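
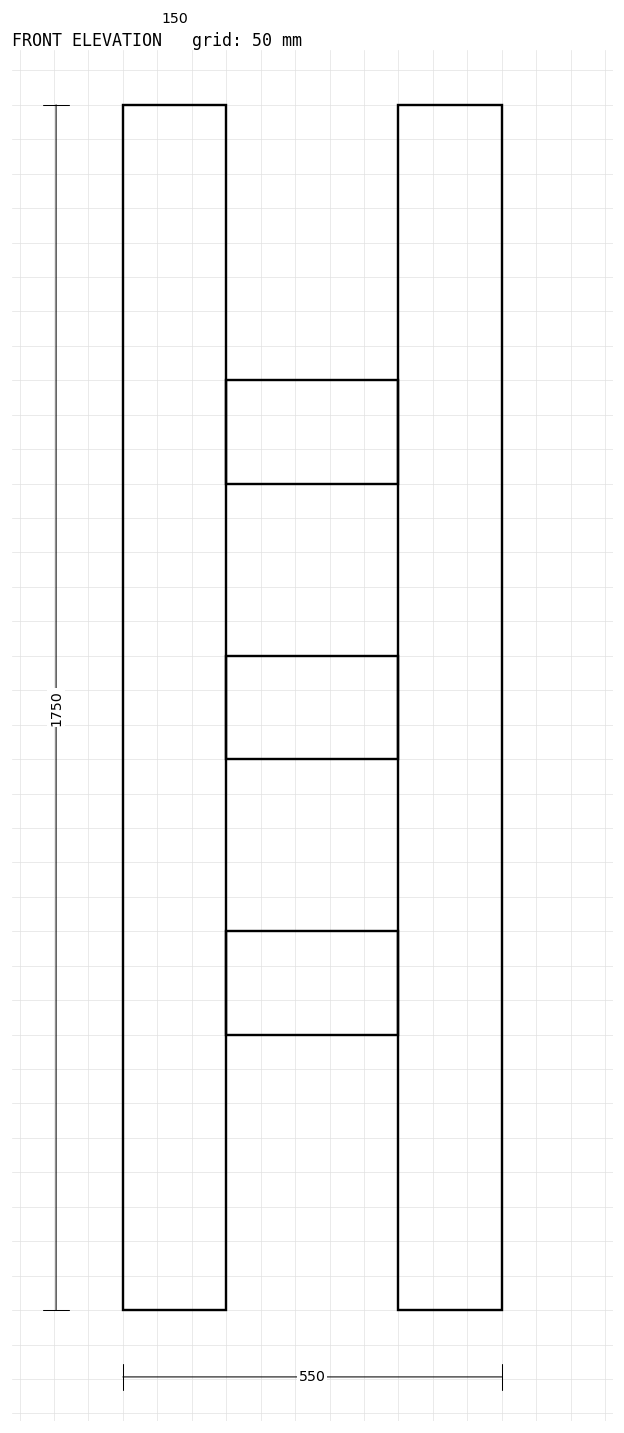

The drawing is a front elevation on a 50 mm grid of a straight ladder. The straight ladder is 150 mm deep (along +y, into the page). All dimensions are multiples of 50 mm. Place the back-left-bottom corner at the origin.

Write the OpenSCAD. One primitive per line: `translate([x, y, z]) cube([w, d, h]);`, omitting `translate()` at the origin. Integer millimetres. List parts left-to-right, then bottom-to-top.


cube([150, 150, 1750]);
translate([150, 0, 400]) cube([250, 150, 150]);
translate([150, 0, 800]) cube([250, 150, 150]);
translate([150, 0, 1200]) cube([250, 150, 150]);
translate([400, 0, 0]) cube([150, 150, 1750]);


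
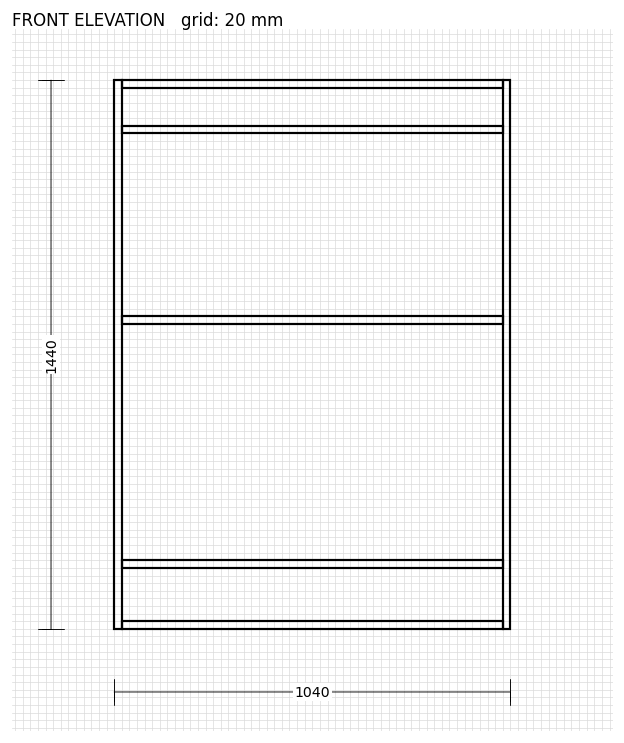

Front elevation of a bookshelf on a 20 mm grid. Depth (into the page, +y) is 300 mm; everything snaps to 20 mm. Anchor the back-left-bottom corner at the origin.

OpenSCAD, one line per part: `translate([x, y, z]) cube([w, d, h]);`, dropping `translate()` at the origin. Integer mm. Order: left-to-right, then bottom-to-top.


cube([20, 300, 1440]);
translate([20, 0, 0]) cube([1000, 300, 20]);
translate([20, 0, 160]) cube([1000, 300, 20]);
translate([20, 0, 800]) cube([1000, 300, 20]);
translate([20, 0, 1300]) cube([1000, 300, 20]);
translate([20, 0, 1420]) cube([1000, 300, 20]);
translate([1020, 0, 0]) cube([20, 300, 1440]);


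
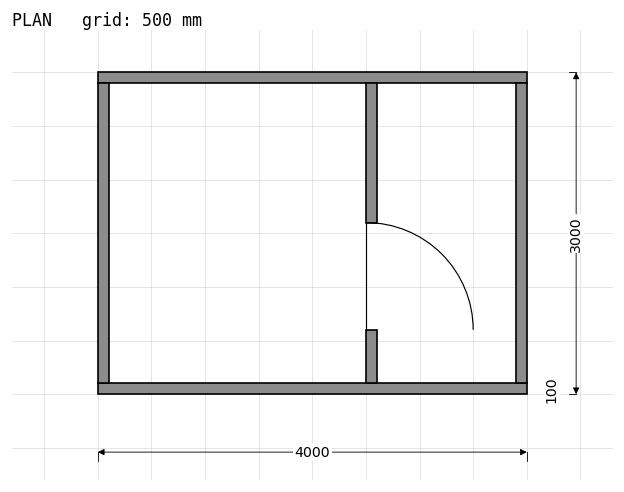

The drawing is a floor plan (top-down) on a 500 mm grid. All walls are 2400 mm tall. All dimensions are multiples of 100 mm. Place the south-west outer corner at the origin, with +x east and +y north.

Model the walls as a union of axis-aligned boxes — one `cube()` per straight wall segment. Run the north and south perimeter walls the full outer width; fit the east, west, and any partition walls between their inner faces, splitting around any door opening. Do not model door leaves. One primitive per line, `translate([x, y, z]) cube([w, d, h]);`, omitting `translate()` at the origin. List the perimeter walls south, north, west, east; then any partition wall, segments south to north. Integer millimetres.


cube([4000, 100, 2400]);
translate([0, 2900, 0]) cube([4000, 100, 2400]);
translate([0, 100, 0]) cube([100, 2800, 2400]);
translate([3900, 100, 0]) cube([100, 2800, 2400]);
translate([2500, 100, 0]) cube([100, 500, 2400]);
translate([2500, 1600, 0]) cube([100, 1300, 2400]);


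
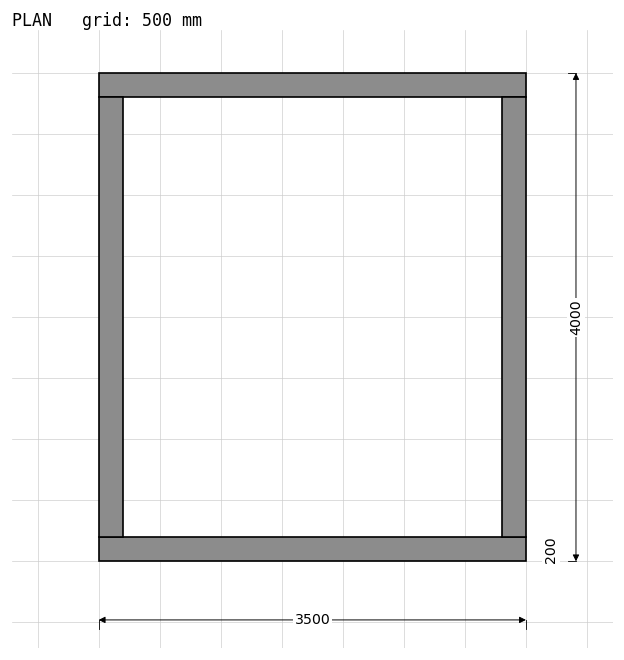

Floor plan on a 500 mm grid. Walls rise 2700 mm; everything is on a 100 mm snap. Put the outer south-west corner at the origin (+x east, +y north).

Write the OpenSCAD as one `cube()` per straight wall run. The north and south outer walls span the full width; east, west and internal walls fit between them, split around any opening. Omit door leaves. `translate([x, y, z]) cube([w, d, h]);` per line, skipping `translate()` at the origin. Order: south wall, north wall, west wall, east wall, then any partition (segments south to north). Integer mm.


cube([3500, 200, 2700]);
translate([0, 3800, 0]) cube([3500, 200, 2700]);
translate([0, 200, 0]) cube([200, 3600, 2700]);
translate([3300, 200, 0]) cube([200, 3600, 2700]);


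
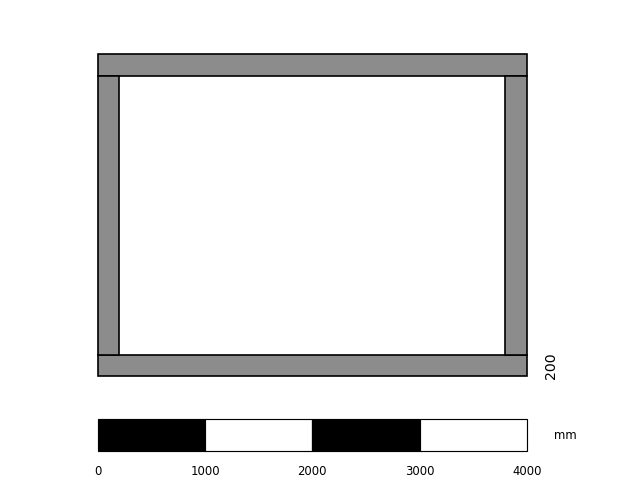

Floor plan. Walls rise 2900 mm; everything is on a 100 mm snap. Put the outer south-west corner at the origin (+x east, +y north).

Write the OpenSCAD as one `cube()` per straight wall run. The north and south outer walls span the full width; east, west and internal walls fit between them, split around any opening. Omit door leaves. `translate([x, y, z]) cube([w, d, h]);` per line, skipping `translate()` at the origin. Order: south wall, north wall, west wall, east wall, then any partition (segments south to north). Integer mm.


cube([4000, 200, 2900]);
translate([0, 2800, 0]) cube([4000, 200, 2900]);
translate([0, 200, 0]) cube([200, 2600, 2900]);
translate([3800, 200, 0]) cube([200, 2600, 2900]);


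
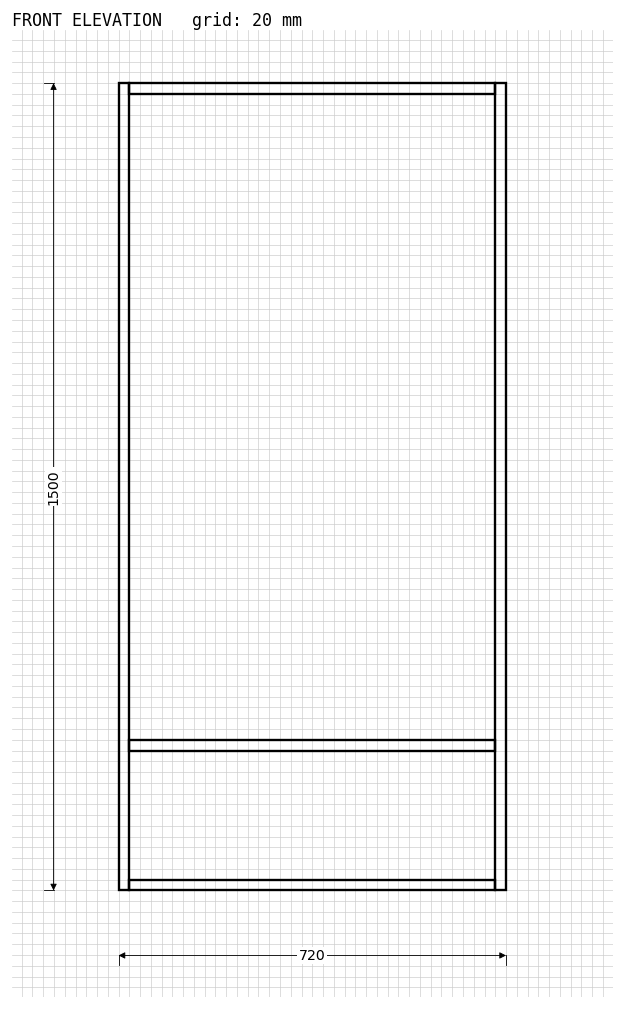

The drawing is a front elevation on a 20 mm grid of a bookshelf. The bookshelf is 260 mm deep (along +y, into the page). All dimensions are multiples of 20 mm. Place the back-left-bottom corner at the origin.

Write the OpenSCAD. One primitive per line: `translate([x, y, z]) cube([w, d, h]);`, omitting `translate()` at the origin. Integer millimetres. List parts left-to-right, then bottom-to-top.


cube([20, 260, 1500]);
translate([20, 0, 0]) cube([680, 260, 20]);
translate([20, 0, 260]) cube([680, 260, 20]);
translate([20, 0, 1480]) cube([680, 260, 20]);
translate([700, 0, 0]) cube([20, 260, 1500]);


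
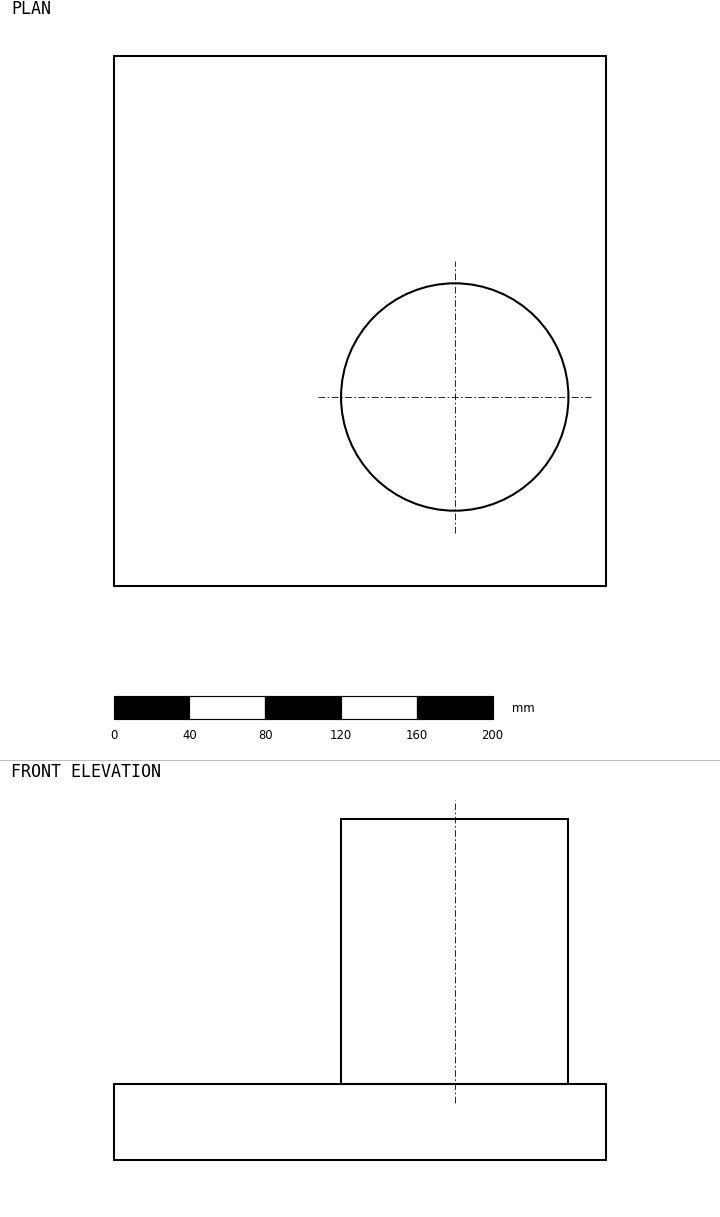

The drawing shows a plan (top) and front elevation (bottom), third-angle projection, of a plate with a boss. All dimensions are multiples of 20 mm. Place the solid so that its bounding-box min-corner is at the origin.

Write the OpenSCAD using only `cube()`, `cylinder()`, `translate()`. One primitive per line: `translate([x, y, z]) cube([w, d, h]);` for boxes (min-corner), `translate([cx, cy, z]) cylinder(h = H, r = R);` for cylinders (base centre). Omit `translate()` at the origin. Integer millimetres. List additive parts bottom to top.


cube([260, 280, 40]);
translate([180, 100, 40]) cylinder(h = 140, r = 60);


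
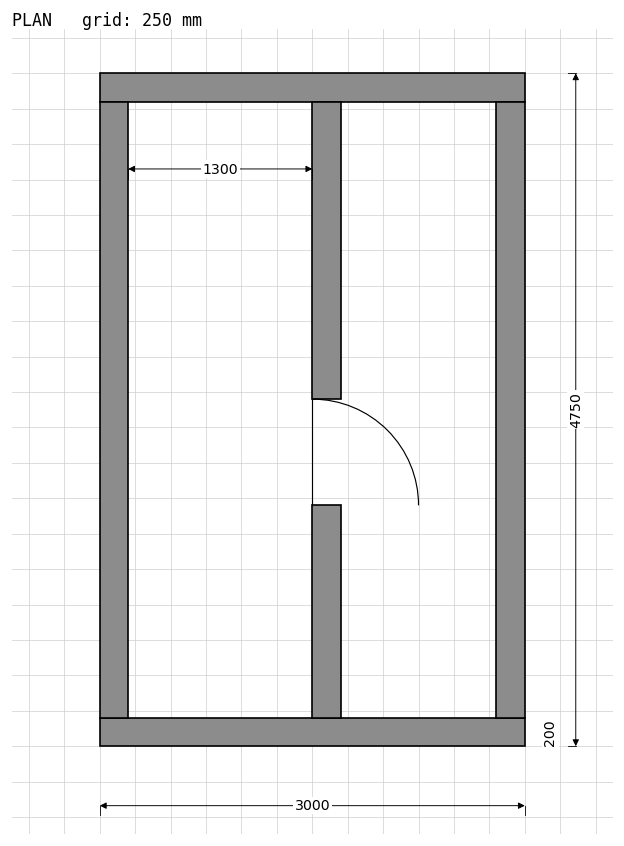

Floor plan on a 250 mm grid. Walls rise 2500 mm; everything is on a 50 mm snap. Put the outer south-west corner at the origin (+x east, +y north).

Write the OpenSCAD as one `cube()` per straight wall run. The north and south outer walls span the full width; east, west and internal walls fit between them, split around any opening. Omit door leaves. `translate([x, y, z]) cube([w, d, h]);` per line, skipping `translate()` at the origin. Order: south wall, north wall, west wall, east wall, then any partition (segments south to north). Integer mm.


cube([3000, 200, 2500]);
translate([0, 4550, 0]) cube([3000, 200, 2500]);
translate([0, 200, 0]) cube([200, 4350, 2500]);
translate([2800, 200, 0]) cube([200, 4350, 2500]);
translate([1500, 200, 0]) cube([200, 1500, 2500]);
translate([1500, 2450, 0]) cube([200, 2100, 2500]);


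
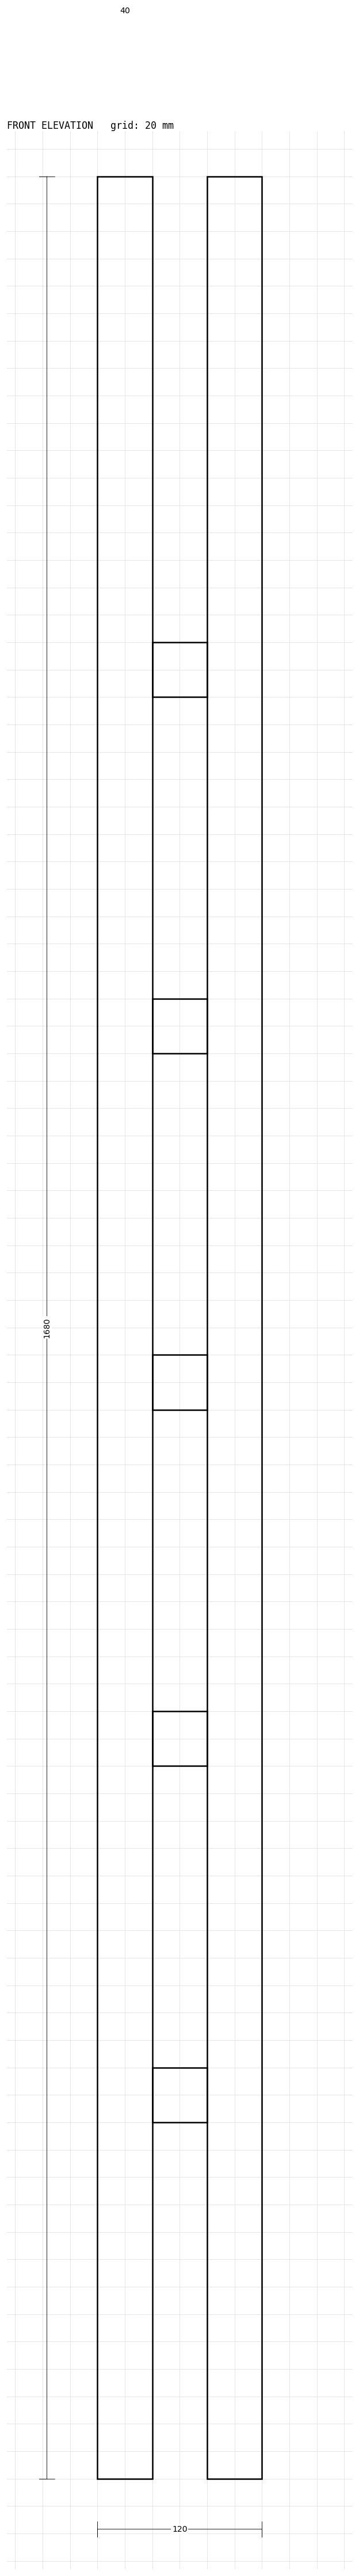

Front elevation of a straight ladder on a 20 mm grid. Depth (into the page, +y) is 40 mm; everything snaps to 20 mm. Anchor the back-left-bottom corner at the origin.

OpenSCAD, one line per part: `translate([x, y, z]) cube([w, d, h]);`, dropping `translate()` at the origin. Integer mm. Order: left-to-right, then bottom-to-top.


cube([40, 40, 1680]);
translate([40, 0, 260]) cube([40, 40, 40]);
translate([40, 0, 520]) cube([40, 40, 40]);
translate([40, 0, 780]) cube([40, 40, 40]);
translate([40, 0, 1040]) cube([40, 40, 40]);
translate([40, 0, 1300]) cube([40, 40, 40]);
translate([80, 0, 0]) cube([40, 40, 1680]);


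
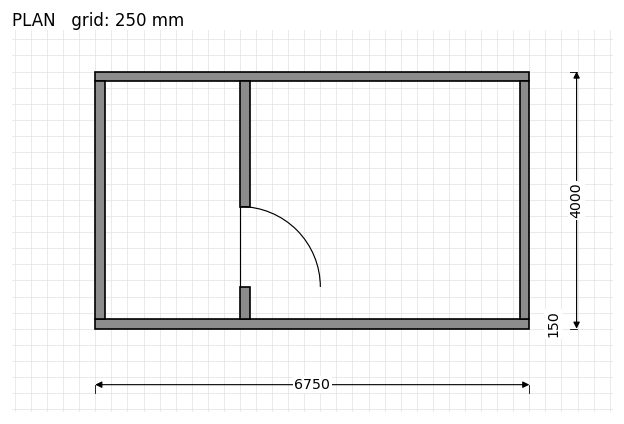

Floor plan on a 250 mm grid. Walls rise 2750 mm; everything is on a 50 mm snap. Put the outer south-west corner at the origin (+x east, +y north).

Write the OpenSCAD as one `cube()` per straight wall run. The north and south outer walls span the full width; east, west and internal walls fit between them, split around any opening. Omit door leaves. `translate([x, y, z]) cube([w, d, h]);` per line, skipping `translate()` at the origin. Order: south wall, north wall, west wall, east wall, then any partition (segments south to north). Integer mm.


cube([6750, 150, 2750]);
translate([0, 3850, 0]) cube([6750, 150, 2750]);
translate([0, 150, 0]) cube([150, 3700, 2750]);
translate([6600, 150, 0]) cube([150, 3700, 2750]);
translate([2250, 150, 0]) cube([150, 500, 2750]);
translate([2250, 1900, 0]) cube([150, 1950, 2750]);


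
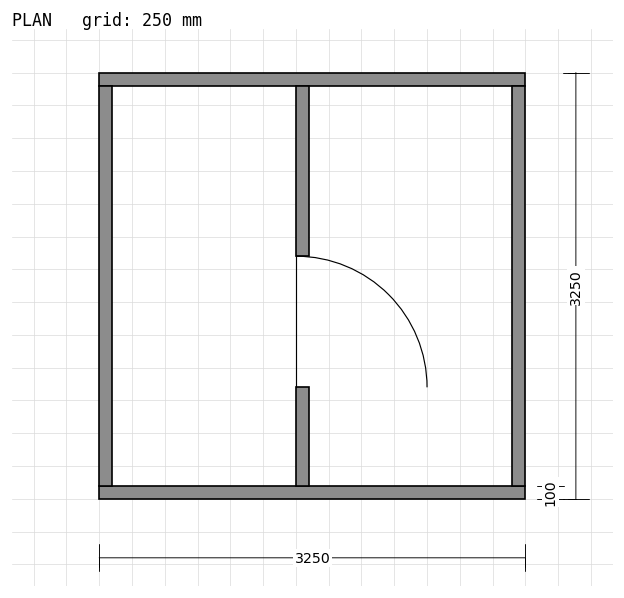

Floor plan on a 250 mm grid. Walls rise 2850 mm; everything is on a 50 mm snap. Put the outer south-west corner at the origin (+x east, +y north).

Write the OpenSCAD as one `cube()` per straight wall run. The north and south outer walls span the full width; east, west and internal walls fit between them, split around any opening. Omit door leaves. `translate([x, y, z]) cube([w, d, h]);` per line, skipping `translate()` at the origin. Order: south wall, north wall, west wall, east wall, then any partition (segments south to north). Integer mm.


cube([3250, 100, 2850]);
translate([0, 3150, 0]) cube([3250, 100, 2850]);
translate([0, 100, 0]) cube([100, 3050, 2850]);
translate([3150, 100, 0]) cube([100, 3050, 2850]);
translate([1500, 100, 0]) cube([100, 750, 2850]);
translate([1500, 1850, 0]) cube([100, 1300, 2850]);


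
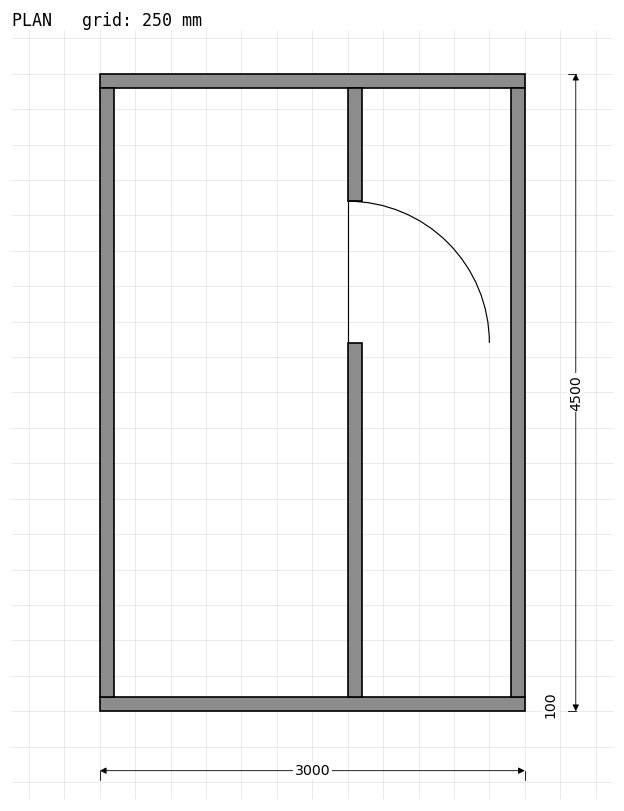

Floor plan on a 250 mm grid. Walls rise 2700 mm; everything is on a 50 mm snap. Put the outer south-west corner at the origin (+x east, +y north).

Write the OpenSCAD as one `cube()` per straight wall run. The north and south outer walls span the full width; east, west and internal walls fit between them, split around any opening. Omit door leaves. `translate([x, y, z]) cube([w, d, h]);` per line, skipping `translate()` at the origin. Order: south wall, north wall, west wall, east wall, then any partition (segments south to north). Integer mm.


cube([3000, 100, 2700]);
translate([0, 4400, 0]) cube([3000, 100, 2700]);
translate([0, 100, 0]) cube([100, 4300, 2700]);
translate([2900, 100, 0]) cube([100, 4300, 2700]);
translate([1750, 100, 0]) cube([100, 2500, 2700]);
translate([1750, 3600, 0]) cube([100, 800, 2700]);


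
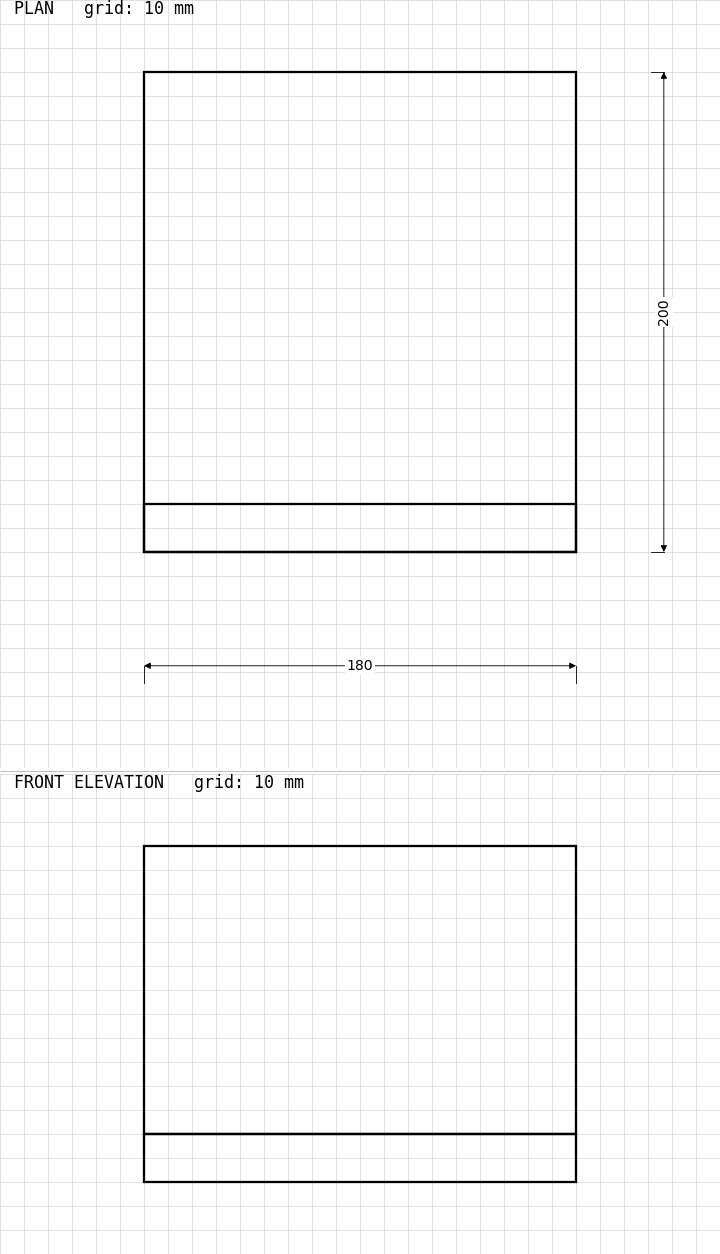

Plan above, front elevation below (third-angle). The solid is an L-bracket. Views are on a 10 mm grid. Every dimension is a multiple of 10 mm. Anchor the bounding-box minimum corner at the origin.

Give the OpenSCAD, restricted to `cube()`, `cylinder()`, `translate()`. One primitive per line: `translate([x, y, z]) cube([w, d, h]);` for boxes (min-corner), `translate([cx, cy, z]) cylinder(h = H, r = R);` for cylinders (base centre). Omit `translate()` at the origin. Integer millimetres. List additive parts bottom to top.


cube([180, 200, 20]);
translate([0, 0, 20]) cube([180, 20, 120]);


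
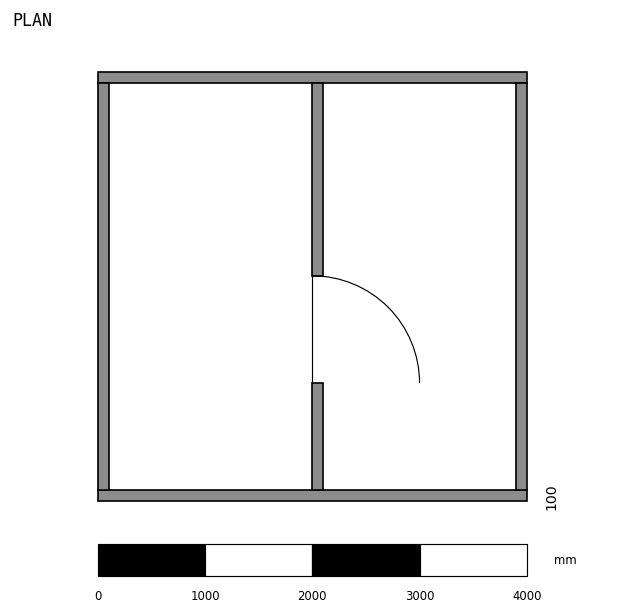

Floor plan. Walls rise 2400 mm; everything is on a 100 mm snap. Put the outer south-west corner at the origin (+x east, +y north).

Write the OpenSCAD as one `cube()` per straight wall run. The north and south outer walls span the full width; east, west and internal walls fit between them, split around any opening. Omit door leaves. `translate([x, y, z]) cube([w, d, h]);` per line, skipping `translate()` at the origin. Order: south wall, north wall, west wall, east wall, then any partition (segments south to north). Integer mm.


cube([4000, 100, 2400]);
translate([0, 3900, 0]) cube([4000, 100, 2400]);
translate([0, 100, 0]) cube([100, 3800, 2400]);
translate([3900, 100, 0]) cube([100, 3800, 2400]);
translate([2000, 100, 0]) cube([100, 1000, 2400]);
translate([2000, 2100, 0]) cube([100, 1800, 2400]);


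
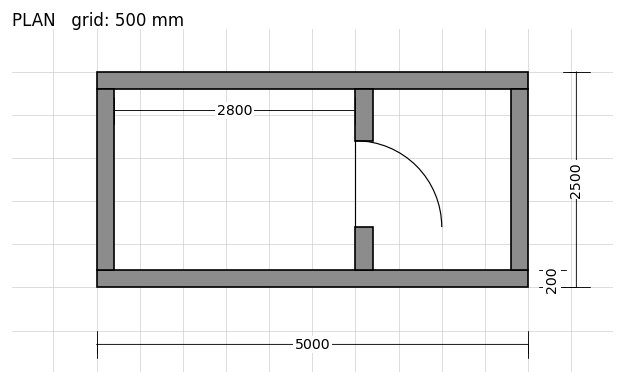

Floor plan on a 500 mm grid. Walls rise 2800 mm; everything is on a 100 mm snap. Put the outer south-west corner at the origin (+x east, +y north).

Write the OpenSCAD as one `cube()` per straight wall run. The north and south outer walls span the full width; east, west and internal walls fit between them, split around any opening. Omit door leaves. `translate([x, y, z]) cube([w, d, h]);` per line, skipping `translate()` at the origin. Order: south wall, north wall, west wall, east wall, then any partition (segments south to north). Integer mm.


cube([5000, 200, 2800]);
translate([0, 2300, 0]) cube([5000, 200, 2800]);
translate([0, 200, 0]) cube([200, 2100, 2800]);
translate([4800, 200, 0]) cube([200, 2100, 2800]);
translate([3000, 200, 0]) cube([200, 500, 2800]);
translate([3000, 1700, 0]) cube([200, 600, 2800]);


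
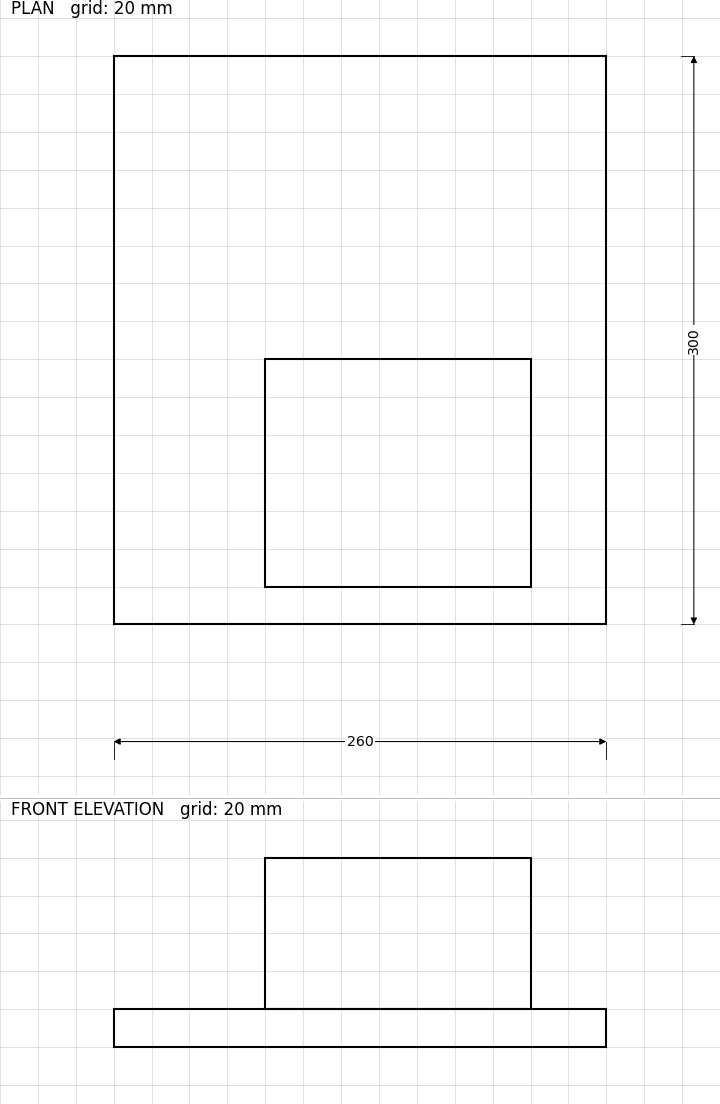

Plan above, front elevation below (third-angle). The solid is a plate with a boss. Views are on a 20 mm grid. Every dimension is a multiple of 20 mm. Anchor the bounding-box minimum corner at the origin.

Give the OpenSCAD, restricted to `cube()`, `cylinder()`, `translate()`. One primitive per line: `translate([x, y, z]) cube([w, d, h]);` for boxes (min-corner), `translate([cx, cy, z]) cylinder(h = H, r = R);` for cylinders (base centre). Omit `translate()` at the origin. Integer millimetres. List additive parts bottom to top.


cube([260, 300, 20]);
translate([80, 20, 20]) cube([140, 120, 80]);


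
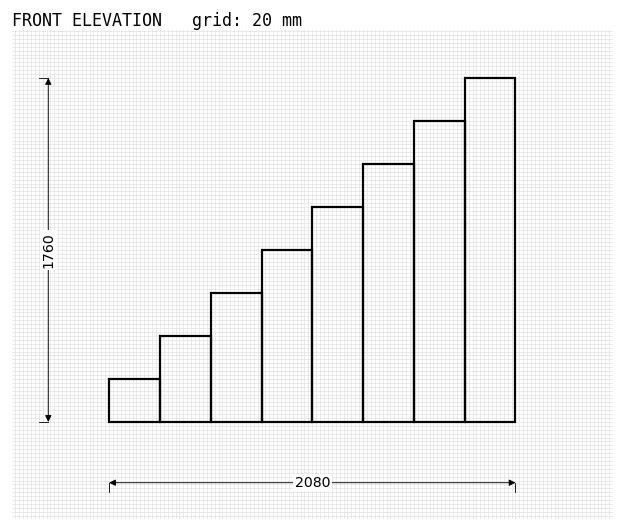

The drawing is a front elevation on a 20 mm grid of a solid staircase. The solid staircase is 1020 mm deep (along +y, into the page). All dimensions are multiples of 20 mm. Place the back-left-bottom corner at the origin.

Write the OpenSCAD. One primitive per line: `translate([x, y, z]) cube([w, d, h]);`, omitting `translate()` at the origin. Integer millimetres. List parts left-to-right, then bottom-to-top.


cube([260, 1020, 220]);
translate([260, 0, 0]) cube([260, 1020, 440]);
translate([520, 0, 0]) cube([260, 1020, 660]);
translate([780, 0, 0]) cube([260, 1020, 880]);
translate([1040, 0, 0]) cube([260, 1020, 1100]);
translate([1300, 0, 0]) cube([260, 1020, 1320]);
translate([1560, 0, 0]) cube([260, 1020, 1540]);
translate([1820, 0, 0]) cube([260, 1020, 1760]);


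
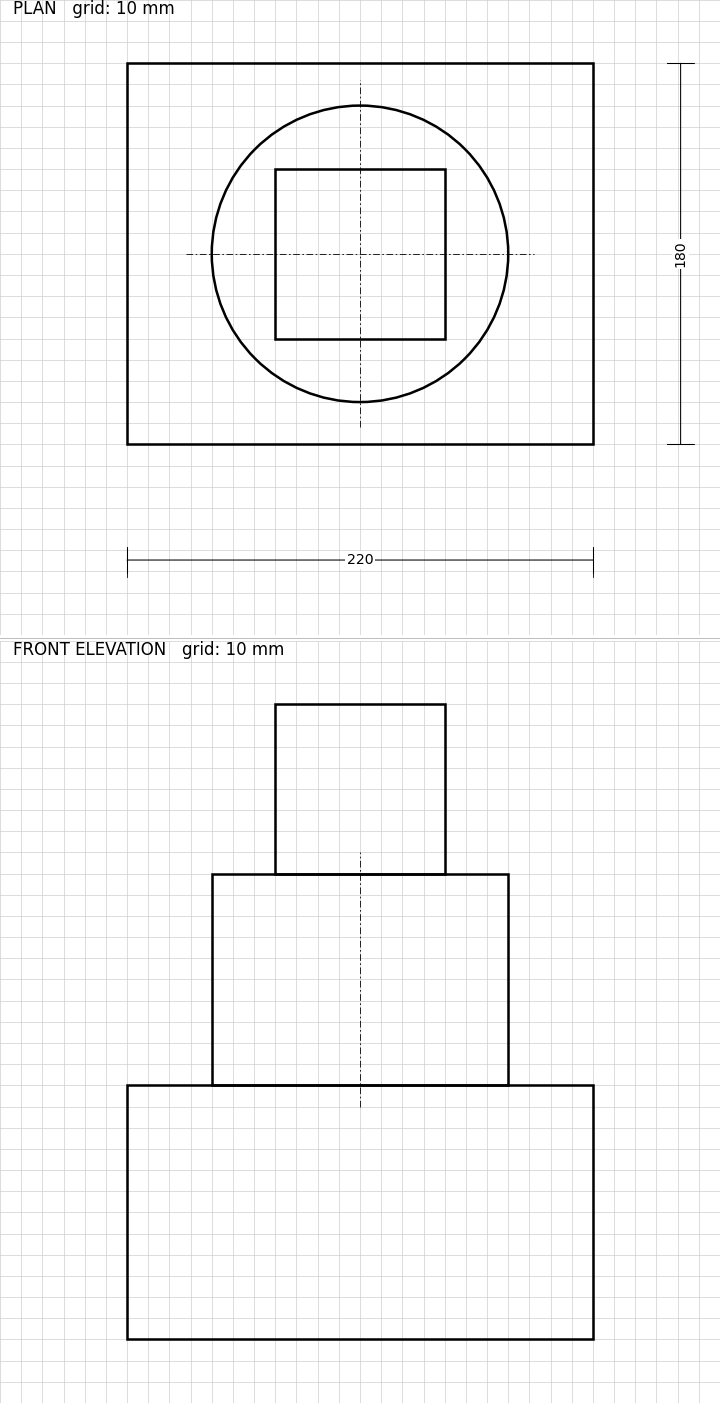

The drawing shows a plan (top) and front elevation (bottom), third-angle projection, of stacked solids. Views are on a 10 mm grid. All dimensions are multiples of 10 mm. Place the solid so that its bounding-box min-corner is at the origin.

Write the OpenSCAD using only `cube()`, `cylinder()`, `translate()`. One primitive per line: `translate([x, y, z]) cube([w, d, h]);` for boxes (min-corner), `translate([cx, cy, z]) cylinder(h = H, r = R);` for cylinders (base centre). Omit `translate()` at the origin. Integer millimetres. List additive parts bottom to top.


cube([220, 180, 120]);
translate([110, 90, 120]) cylinder(h = 100, r = 70);
translate([70, 50, 220]) cube([80, 80, 80]);


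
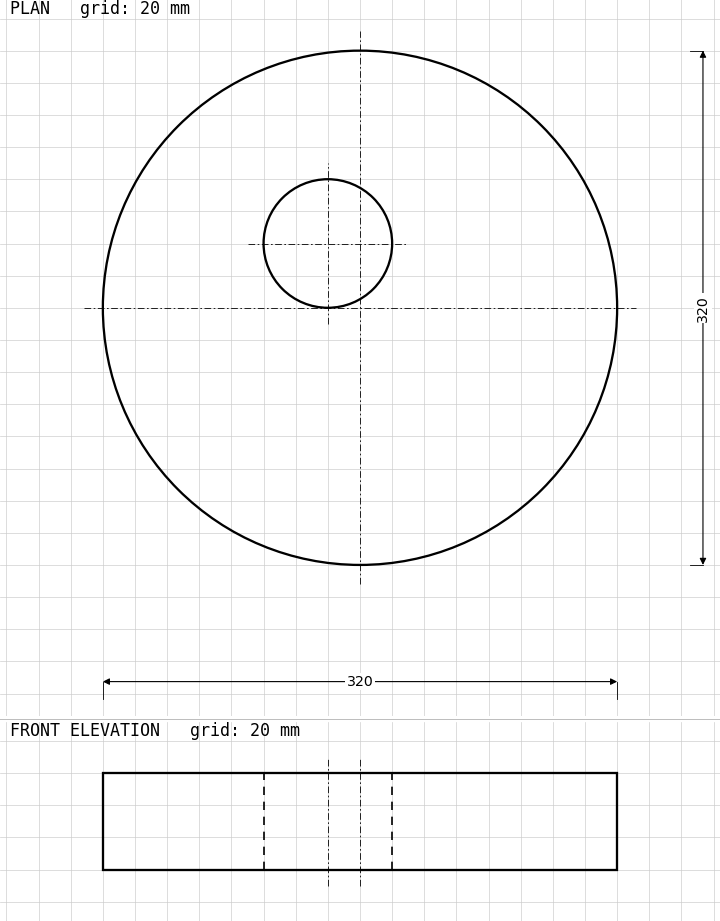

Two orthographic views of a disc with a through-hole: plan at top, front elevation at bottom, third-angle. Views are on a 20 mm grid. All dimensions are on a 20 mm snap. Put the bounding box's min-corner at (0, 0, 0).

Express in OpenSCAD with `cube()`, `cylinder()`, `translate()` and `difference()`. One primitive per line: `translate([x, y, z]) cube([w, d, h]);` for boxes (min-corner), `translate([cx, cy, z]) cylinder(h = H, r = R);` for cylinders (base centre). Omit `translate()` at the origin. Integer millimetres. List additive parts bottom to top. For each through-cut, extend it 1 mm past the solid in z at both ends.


difference() {
  translate([160, 160, 0]) cylinder(h = 60, r = 160);
  translate([140, 200, -1]) cylinder(h = 62, r = 40);
}


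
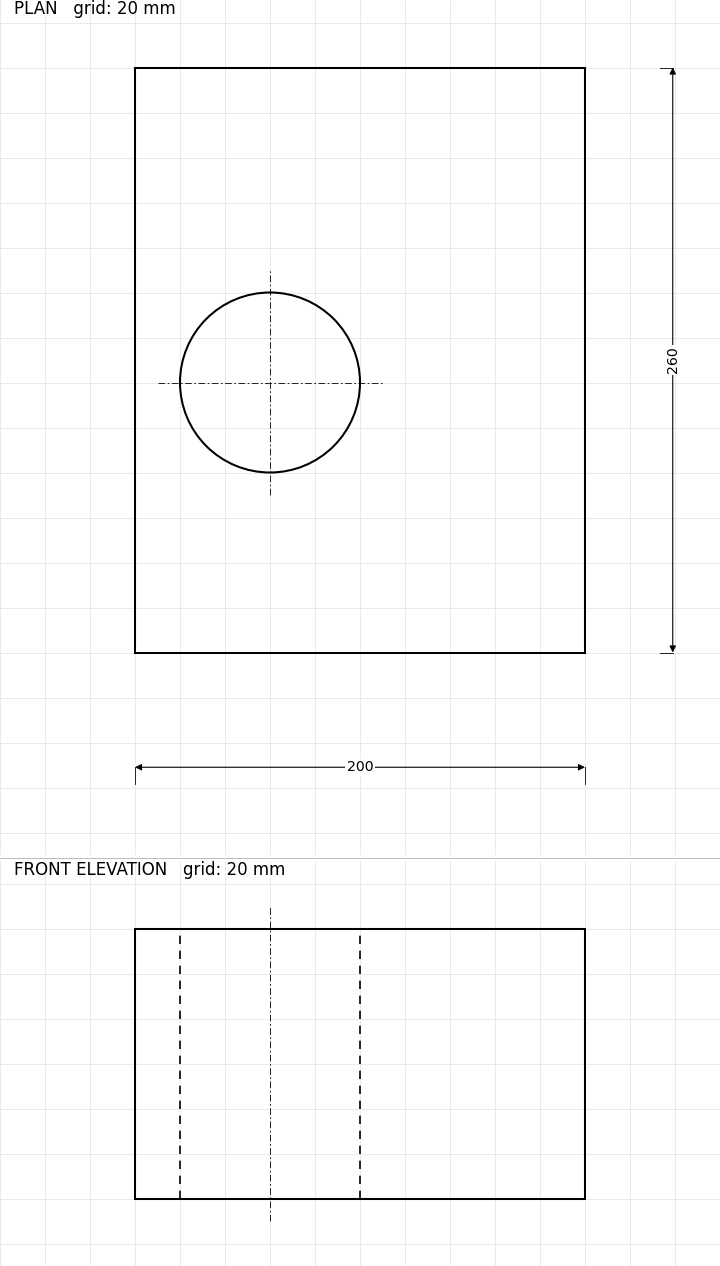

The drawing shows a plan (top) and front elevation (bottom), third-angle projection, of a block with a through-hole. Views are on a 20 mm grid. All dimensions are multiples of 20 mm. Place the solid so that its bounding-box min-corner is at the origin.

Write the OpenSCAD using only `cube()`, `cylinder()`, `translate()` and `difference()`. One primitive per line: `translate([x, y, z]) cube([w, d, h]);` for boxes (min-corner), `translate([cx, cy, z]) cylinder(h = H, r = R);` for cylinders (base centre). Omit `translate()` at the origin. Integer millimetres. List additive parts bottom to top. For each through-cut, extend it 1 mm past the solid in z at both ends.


difference() {
  cube([200, 260, 120]);
  translate([60, 120, -1]) cylinder(h = 122, r = 40);
}


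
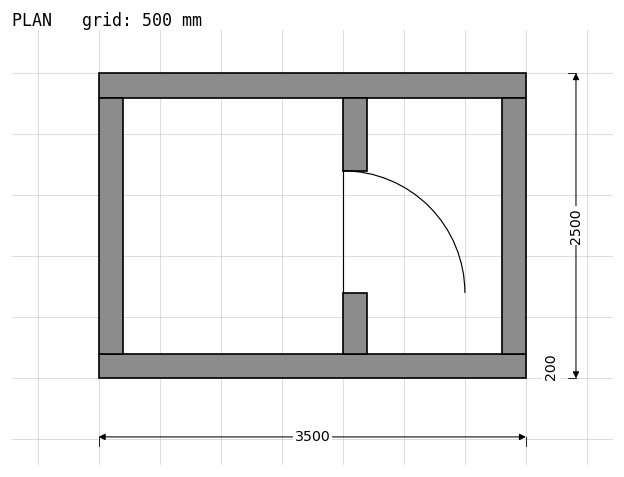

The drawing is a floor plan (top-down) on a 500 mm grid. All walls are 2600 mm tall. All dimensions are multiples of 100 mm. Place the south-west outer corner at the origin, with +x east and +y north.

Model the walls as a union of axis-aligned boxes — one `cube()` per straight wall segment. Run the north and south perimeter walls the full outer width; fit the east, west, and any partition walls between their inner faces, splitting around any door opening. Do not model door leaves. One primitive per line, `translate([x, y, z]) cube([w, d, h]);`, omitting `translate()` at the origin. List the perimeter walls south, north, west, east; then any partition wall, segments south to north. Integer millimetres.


cube([3500, 200, 2600]);
translate([0, 2300, 0]) cube([3500, 200, 2600]);
translate([0, 200, 0]) cube([200, 2100, 2600]);
translate([3300, 200, 0]) cube([200, 2100, 2600]);
translate([2000, 200, 0]) cube([200, 500, 2600]);
translate([2000, 1700, 0]) cube([200, 600, 2600]);


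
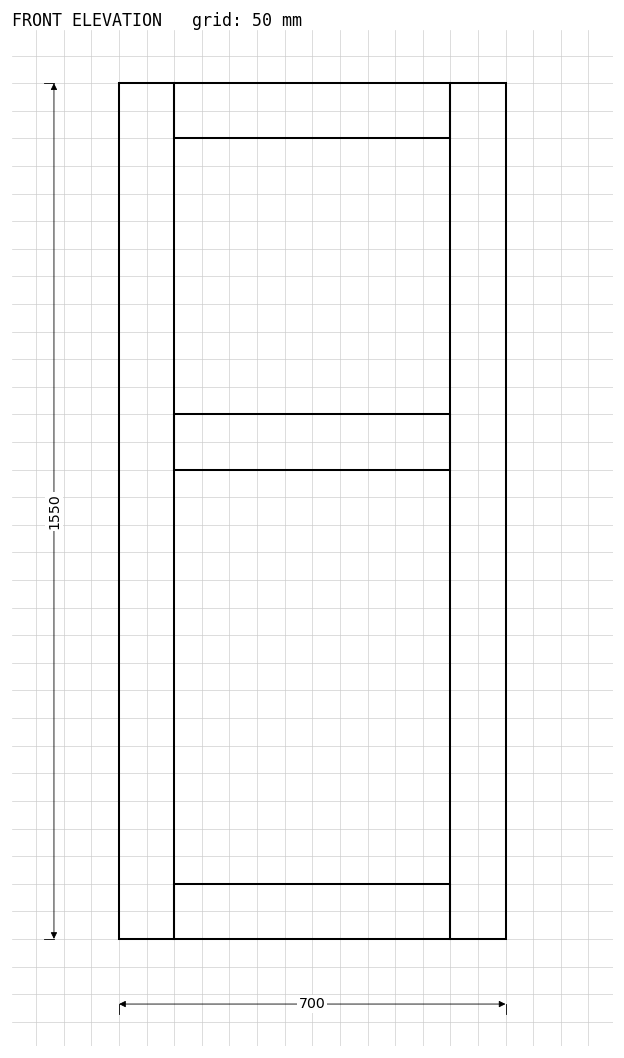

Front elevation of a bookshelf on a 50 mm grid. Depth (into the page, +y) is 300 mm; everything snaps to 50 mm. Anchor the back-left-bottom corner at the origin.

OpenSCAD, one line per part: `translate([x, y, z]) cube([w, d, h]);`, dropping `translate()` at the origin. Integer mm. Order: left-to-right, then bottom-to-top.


cube([100, 300, 1550]);
translate([100, 0, 0]) cube([500, 300, 100]);
translate([100, 0, 850]) cube([500, 300, 100]);
translate([100, 0, 1450]) cube([500, 300, 100]);
translate([600, 0, 0]) cube([100, 300, 1550]);


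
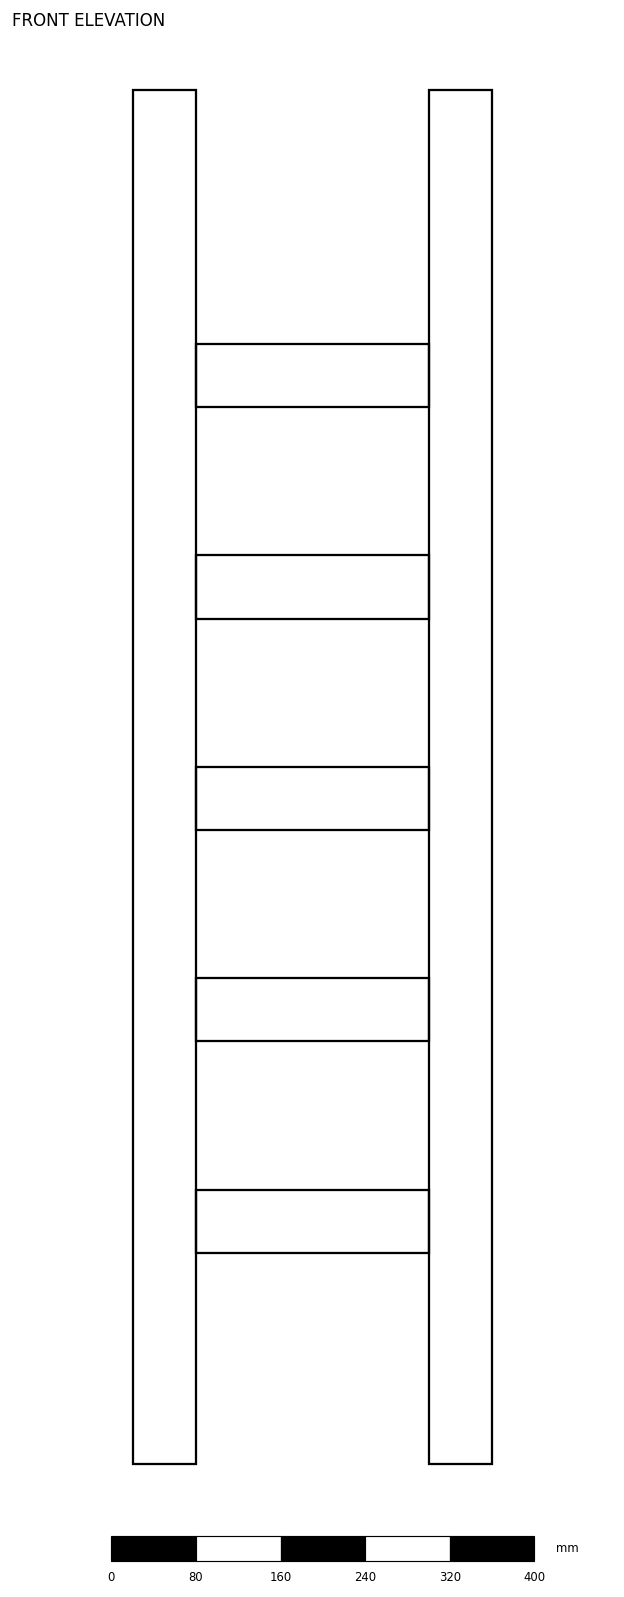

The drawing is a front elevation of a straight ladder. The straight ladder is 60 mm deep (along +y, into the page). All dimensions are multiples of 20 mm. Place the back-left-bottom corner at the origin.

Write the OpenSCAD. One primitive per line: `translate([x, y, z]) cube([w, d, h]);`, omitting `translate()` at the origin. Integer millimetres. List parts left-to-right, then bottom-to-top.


cube([60, 60, 1300]);
translate([60, 0, 200]) cube([220, 60, 60]);
translate([60, 0, 400]) cube([220, 60, 60]);
translate([60, 0, 600]) cube([220, 60, 60]);
translate([60, 0, 800]) cube([220, 60, 60]);
translate([60, 0, 1000]) cube([220, 60, 60]);
translate([280, 0, 0]) cube([60, 60, 1300]);


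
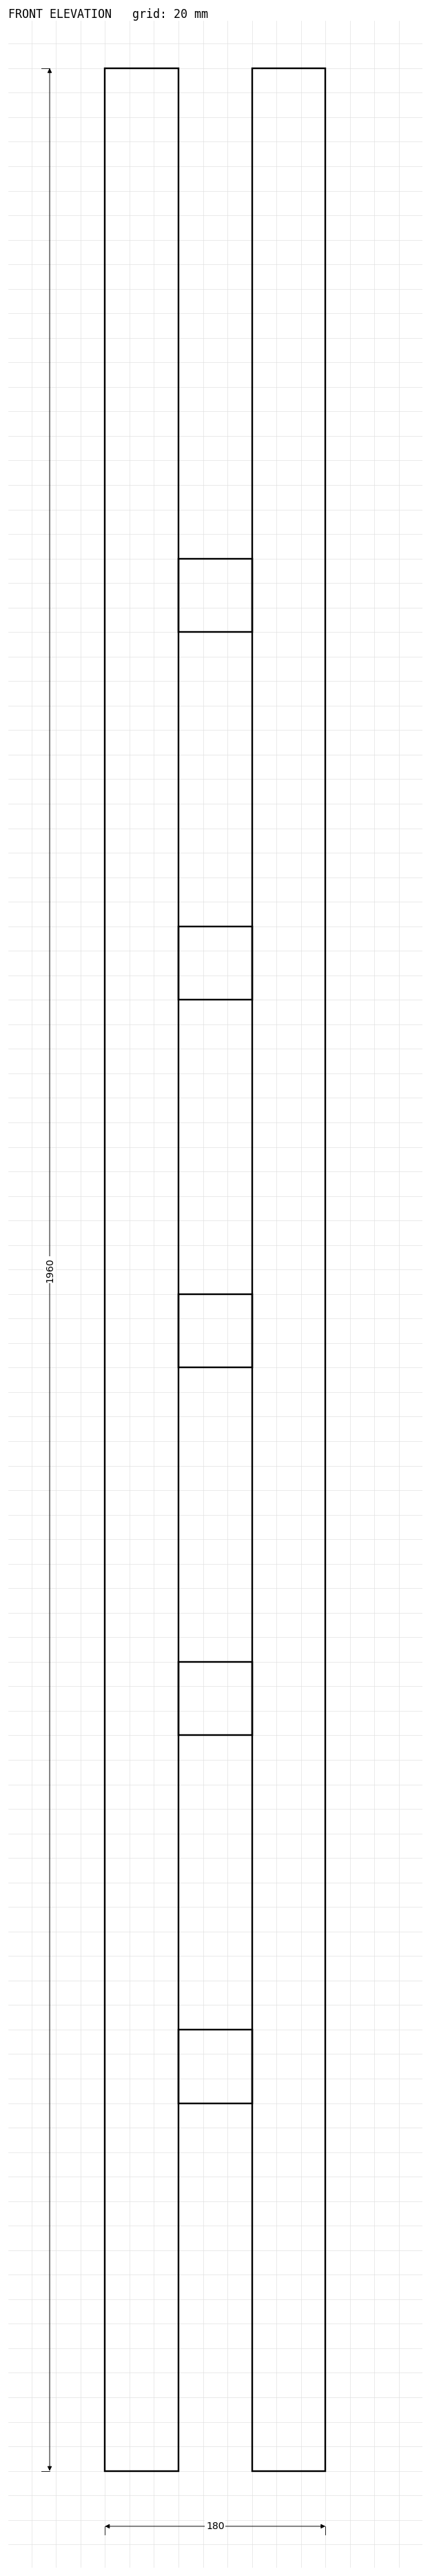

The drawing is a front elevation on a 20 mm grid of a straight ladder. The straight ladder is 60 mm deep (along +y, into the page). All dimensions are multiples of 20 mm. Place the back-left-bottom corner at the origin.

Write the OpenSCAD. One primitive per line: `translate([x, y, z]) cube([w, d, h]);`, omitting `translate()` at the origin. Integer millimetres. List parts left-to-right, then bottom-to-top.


cube([60, 60, 1960]);
translate([60, 0, 300]) cube([60, 60, 60]);
translate([60, 0, 600]) cube([60, 60, 60]);
translate([60, 0, 900]) cube([60, 60, 60]);
translate([60, 0, 1200]) cube([60, 60, 60]);
translate([60, 0, 1500]) cube([60, 60, 60]);
translate([120, 0, 0]) cube([60, 60, 1960]);


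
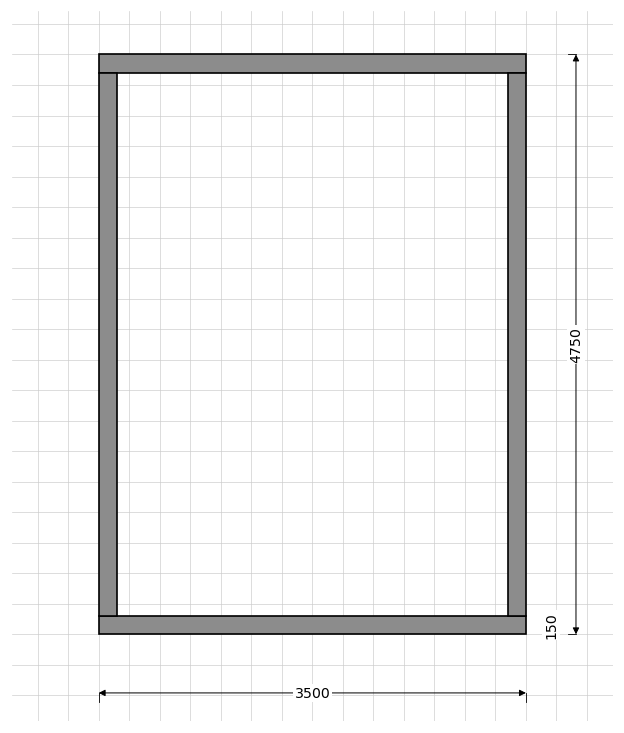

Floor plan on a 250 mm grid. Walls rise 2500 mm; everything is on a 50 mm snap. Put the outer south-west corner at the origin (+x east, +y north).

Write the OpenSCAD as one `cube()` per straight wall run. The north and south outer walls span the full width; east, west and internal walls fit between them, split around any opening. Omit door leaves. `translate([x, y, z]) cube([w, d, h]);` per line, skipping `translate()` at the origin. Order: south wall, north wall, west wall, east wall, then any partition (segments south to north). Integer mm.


cube([3500, 150, 2500]);
translate([0, 4600, 0]) cube([3500, 150, 2500]);
translate([0, 150, 0]) cube([150, 4450, 2500]);
translate([3350, 150, 0]) cube([150, 4450, 2500]);


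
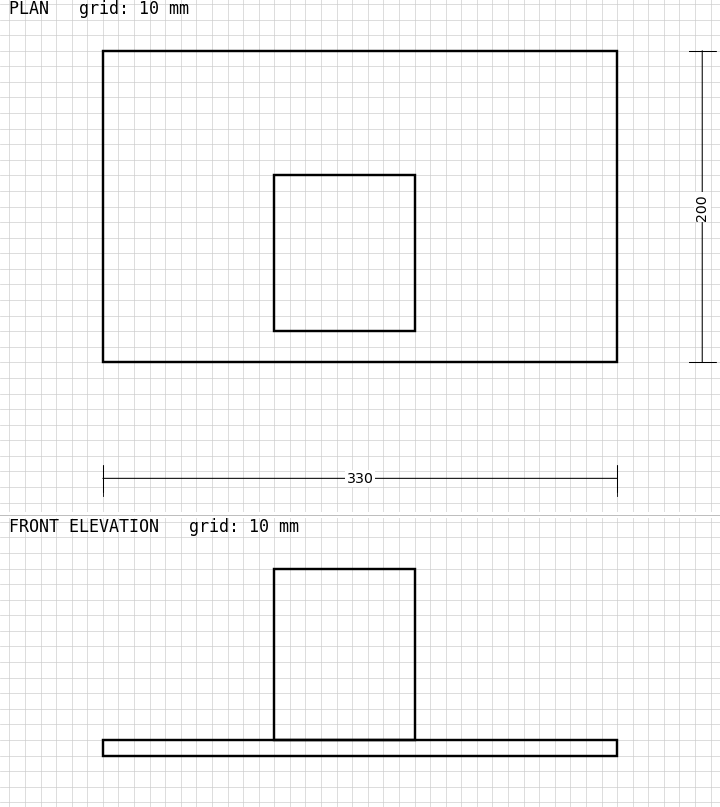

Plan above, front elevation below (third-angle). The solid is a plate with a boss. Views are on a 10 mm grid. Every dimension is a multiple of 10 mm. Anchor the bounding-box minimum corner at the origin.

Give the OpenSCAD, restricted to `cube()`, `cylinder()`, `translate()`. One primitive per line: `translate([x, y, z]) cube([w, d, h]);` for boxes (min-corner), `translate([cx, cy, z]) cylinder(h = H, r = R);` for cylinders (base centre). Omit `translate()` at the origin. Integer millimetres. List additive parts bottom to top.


cube([330, 200, 10]);
translate([110, 20, 10]) cube([90, 100, 110]);


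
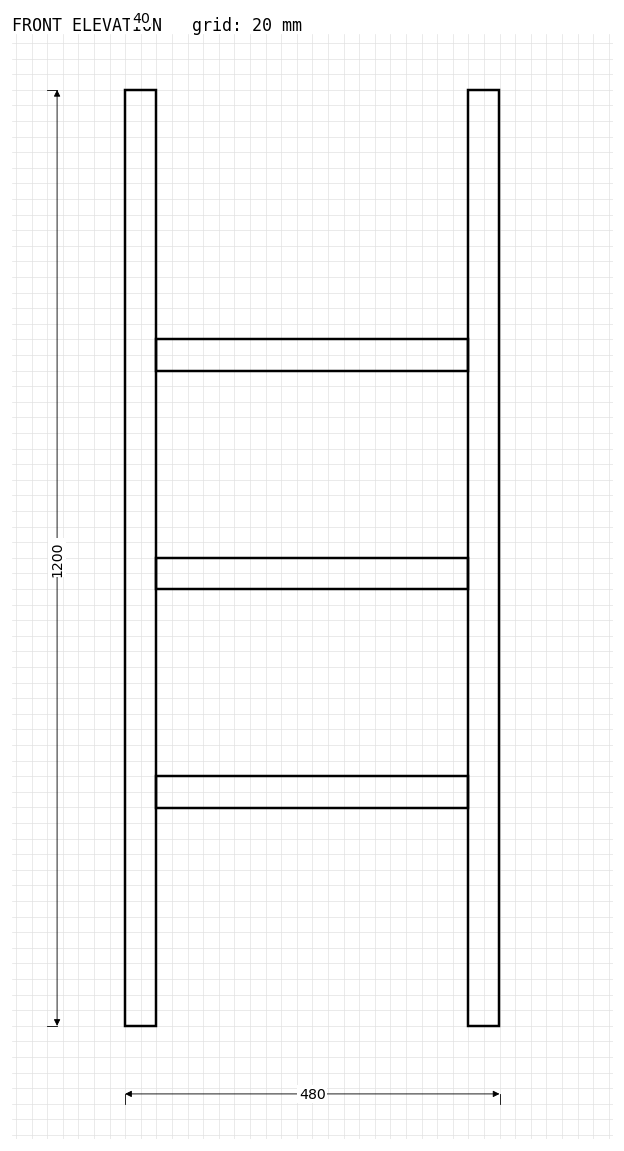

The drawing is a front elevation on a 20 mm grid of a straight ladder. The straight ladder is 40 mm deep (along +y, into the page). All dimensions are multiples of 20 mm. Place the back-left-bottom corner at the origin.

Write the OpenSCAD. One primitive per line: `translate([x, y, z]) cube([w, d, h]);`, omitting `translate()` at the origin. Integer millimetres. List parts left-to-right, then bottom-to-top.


cube([40, 40, 1200]);
translate([40, 0, 280]) cube([400, 40, 40]);
translate([40, 0, 560]) cube([400, 40, 40]);
translate([40, 0, 840]) cube([400, 40, 40]);
translate([440, 0, 0]) cube([40, 40, 1200]);


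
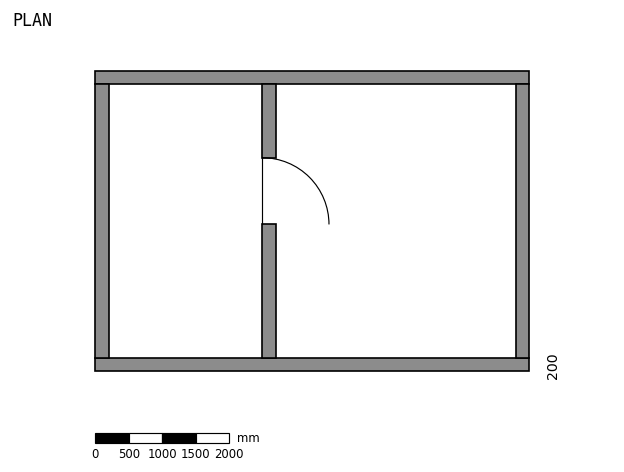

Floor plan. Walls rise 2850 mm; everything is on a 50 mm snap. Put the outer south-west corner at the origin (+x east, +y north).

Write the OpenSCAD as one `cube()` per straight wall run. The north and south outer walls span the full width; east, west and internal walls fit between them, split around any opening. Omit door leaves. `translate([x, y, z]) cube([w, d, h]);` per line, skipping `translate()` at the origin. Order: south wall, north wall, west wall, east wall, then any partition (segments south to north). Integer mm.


cube([6500, 200, 2850]);
translate([0, 4300, 0]) cube([6500, 200, 2850]);
translate([0, 200, 0]) cube([200, 4100, 2850]);
translate([6300, 200, 0]) cube([200, 4100, 2850]);
translate([2500, 200, 0]) cube([200, 2000, 2850]);
translate([2500, 3200, 0]) cube([200, 1100, 2850]);


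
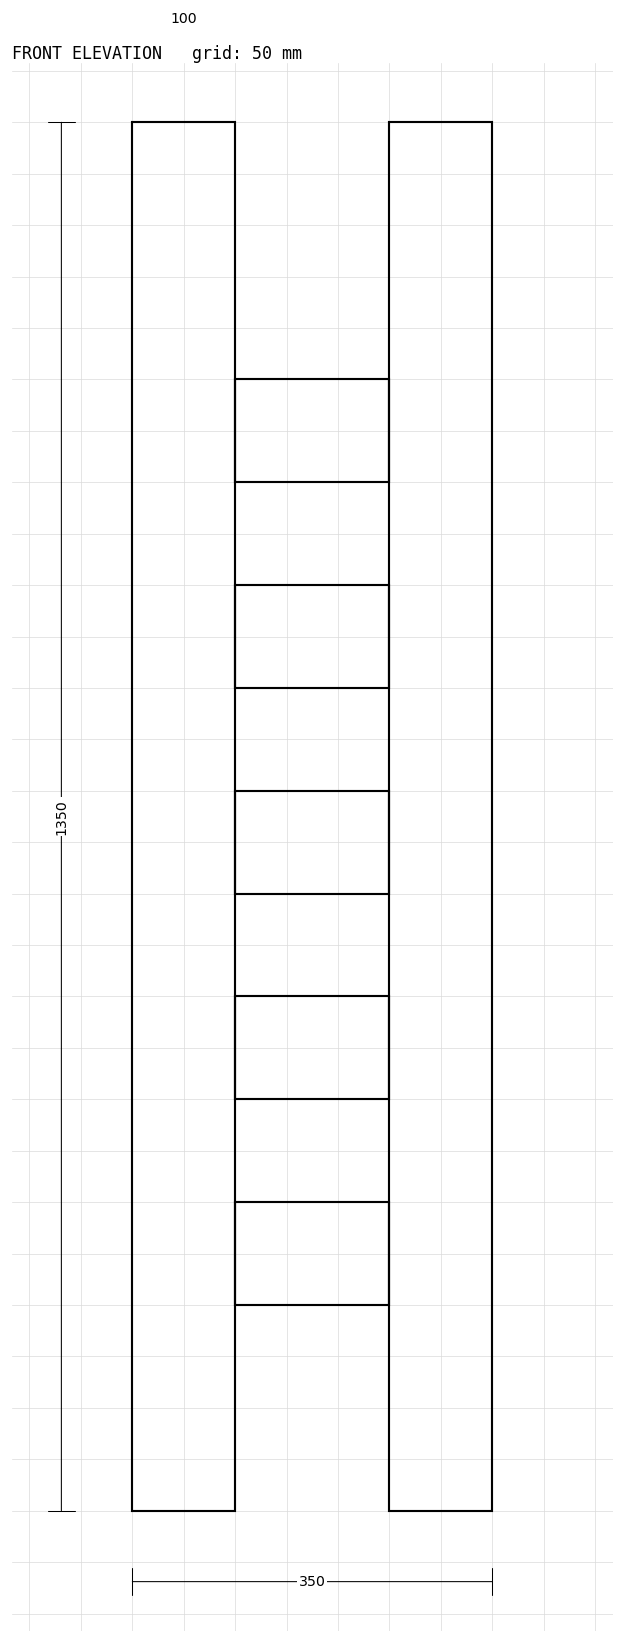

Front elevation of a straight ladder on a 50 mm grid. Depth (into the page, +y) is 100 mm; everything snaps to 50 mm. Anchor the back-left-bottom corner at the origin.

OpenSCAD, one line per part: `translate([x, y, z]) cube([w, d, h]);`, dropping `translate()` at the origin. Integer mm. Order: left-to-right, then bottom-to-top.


cube([100, 100, 1350]);
translate([100, 0, 200]) cube([150, 100, 100]);
translate([100, 0, 400]) cube([150, 100, 100]);
translate([100, 0, 600]) cube([150, 100, 100]);
translate([100, 0, 800]) cube([150, 100, 100]);
translate([100, 0, 1000]) cube([150, 100, 100]);
translate([250, 0, 0]) cube([100, 100, 1350]);


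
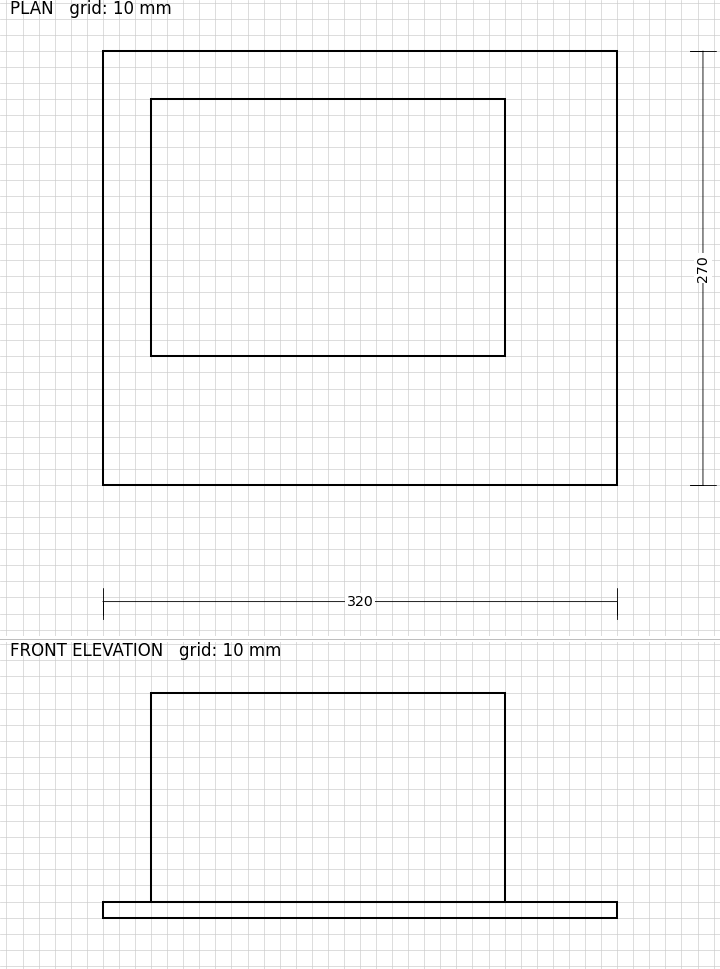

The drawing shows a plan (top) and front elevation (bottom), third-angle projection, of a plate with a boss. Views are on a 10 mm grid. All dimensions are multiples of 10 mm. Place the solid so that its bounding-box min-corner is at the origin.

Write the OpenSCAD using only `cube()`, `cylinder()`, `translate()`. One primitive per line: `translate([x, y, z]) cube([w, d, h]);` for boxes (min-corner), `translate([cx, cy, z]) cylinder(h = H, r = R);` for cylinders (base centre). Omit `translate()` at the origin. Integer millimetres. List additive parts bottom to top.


cube([320, 270, 10]);
translate([30, 80, 10]) cube([220, 160, 130]);


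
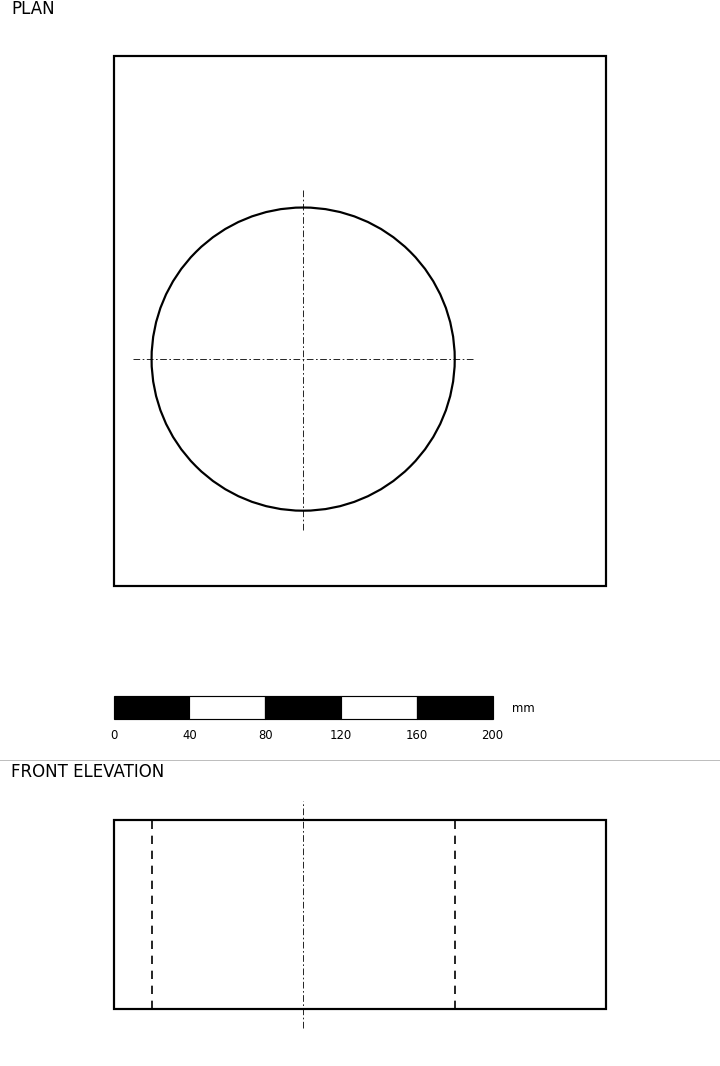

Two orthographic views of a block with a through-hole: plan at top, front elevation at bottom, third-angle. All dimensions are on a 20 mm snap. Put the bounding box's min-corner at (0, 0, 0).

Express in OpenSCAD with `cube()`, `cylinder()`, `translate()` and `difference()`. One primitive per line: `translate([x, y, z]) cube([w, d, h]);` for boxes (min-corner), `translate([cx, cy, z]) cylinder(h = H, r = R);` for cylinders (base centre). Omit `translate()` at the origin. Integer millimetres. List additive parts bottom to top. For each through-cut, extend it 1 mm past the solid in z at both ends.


difference() {
  cube([260, 280, 100]);
  translate([100, 120, -1]) cylinder(h = 102, r = 80);
}


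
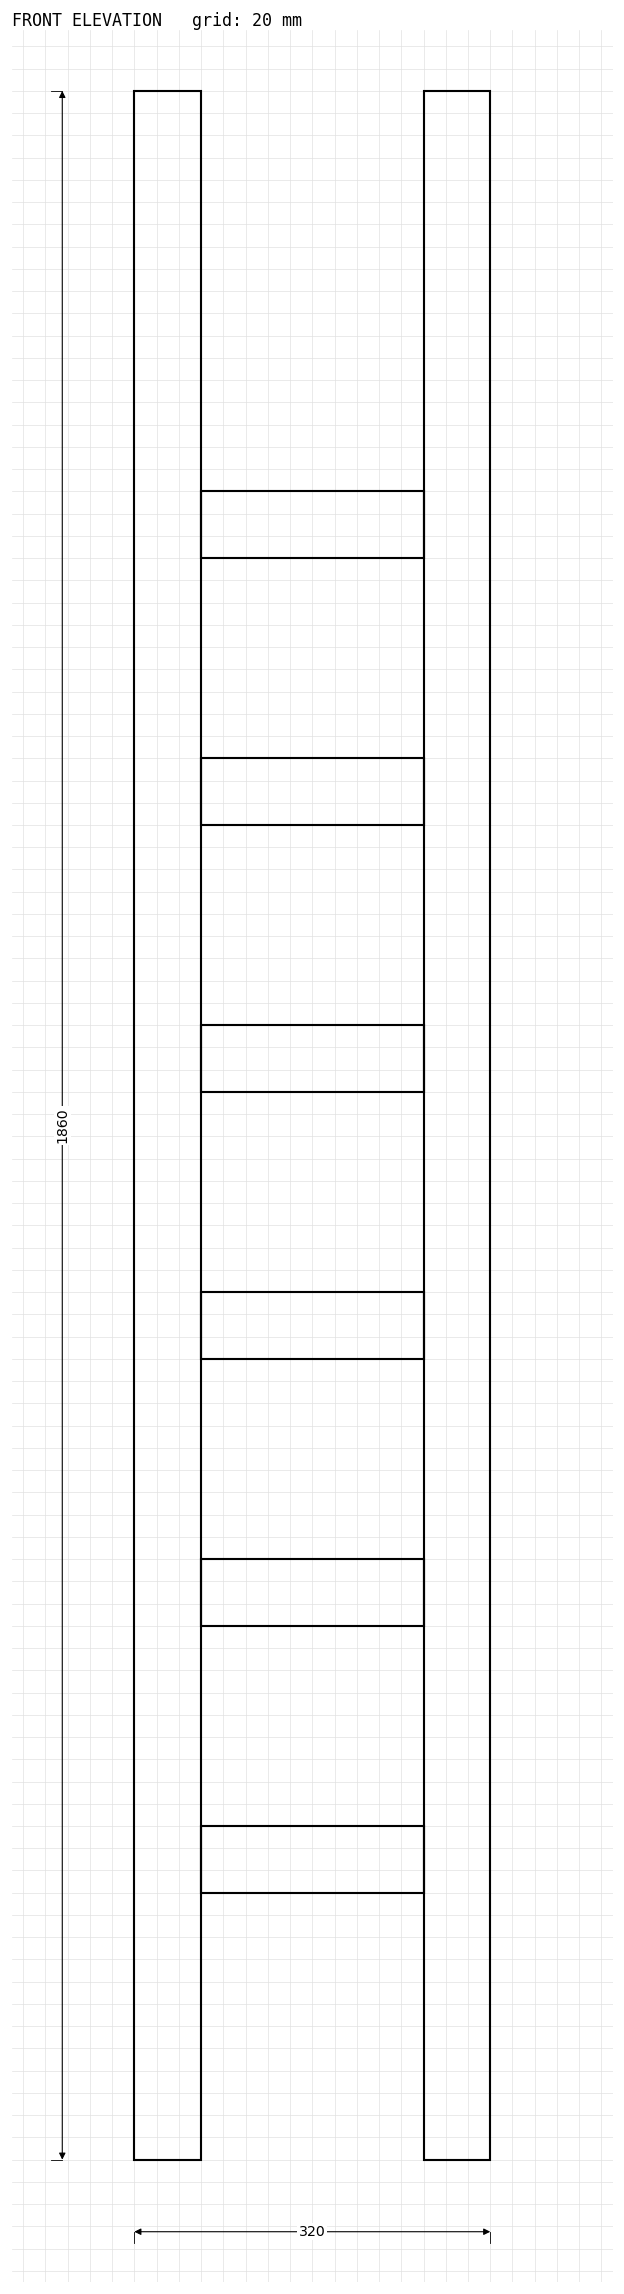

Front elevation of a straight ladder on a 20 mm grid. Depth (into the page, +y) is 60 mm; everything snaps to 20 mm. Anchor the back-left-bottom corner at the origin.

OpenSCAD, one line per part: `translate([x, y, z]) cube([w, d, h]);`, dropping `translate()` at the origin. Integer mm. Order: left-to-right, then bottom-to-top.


cube([60, 60, 1860]);
translate([60, 0, 240]) cube([200, 60, 60]);
translate([60, 0, 480]) cube([200, 60, 60]);
translate([60, 0, 720]) cube([200, 60, 60]);
translate([60, 0, 960]) cube([200, 60, 60]);
translate([60, 0, 1200]) cube([200, 60, 60]);
translate([60, 0, 1440]) cube([200, 60, 60]);
translate([260, 0, 0]) cube([60, 60, 1860]);


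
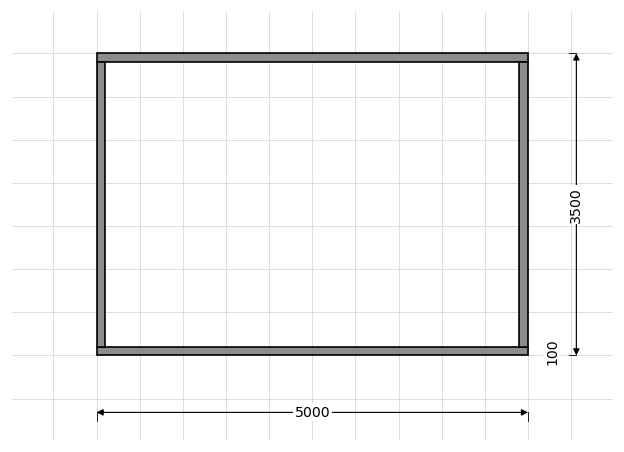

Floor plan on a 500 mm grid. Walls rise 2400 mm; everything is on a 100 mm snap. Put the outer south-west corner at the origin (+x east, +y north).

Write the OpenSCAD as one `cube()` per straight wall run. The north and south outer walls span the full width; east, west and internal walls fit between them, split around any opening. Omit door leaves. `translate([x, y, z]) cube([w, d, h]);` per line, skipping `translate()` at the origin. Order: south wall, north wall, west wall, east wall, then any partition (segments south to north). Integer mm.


cube([5000, 100, 2400]);
translate([0, 3400, 0]) cube([5000, 100, 2400]);
translate([0, 100, 0]) cube([100, 3300, 2400]);
translate([4900, 100, 0]) cube([100, 3300, 2400]);


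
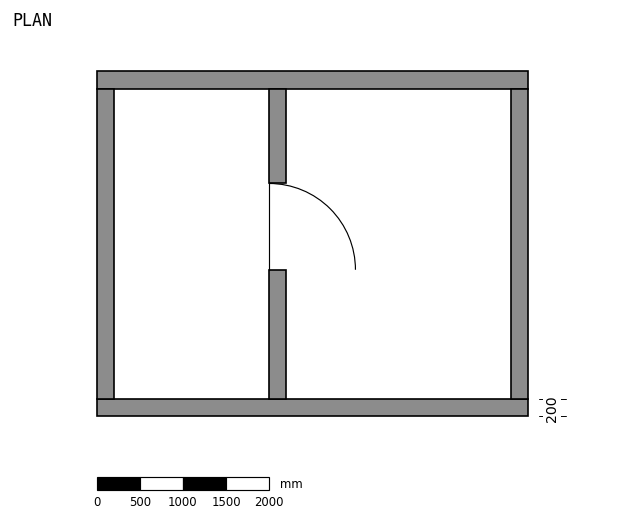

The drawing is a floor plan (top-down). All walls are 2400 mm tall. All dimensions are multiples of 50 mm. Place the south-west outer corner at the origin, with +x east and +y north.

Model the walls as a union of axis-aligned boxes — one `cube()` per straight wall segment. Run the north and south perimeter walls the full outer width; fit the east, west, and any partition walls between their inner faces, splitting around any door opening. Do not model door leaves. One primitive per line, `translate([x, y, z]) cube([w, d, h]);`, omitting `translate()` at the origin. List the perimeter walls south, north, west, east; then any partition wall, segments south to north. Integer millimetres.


cube([5000, 200, 2400]);
translate([0, 3800, 0]) cube([5000, 200, 2400]);
translate([0, 200, 0]) cube([200, 3600, 2400]);
translate([4800, 200, 0]) cube([200, 3600, 2400]);
translate([2000, 200, 0]) cube([200, 1500, 2400]);
translate([2000, 2700, 0]) cube([200, 1100, 2400]);


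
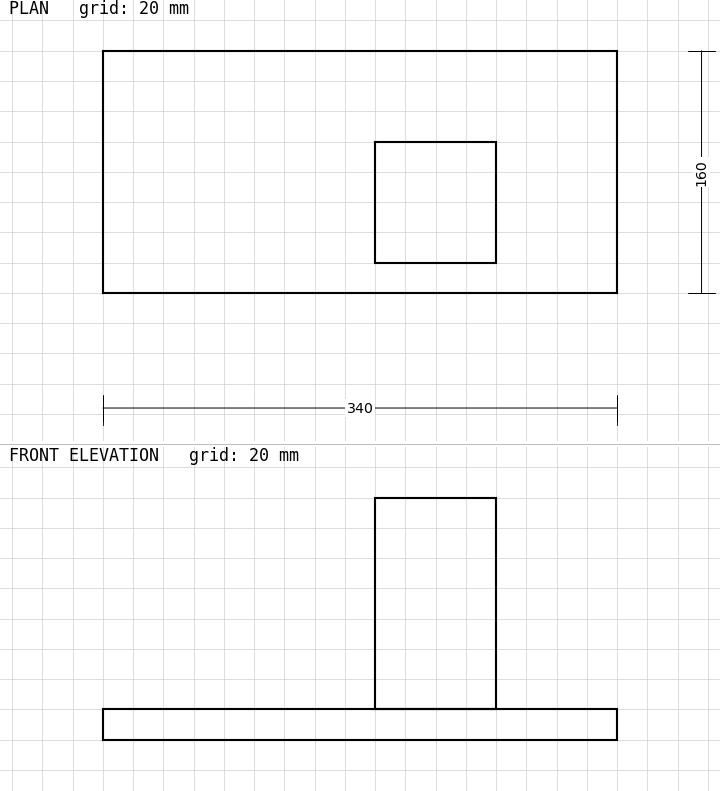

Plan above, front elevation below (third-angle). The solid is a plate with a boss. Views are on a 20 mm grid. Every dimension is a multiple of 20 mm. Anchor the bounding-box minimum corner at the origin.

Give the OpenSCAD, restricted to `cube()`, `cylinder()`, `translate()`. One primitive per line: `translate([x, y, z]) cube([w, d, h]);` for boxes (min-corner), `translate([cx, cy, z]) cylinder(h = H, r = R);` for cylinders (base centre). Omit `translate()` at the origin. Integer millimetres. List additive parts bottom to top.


cube([340, 160, 20]);
translate([180, 20, 20]) cube([80, 80, 140]);
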